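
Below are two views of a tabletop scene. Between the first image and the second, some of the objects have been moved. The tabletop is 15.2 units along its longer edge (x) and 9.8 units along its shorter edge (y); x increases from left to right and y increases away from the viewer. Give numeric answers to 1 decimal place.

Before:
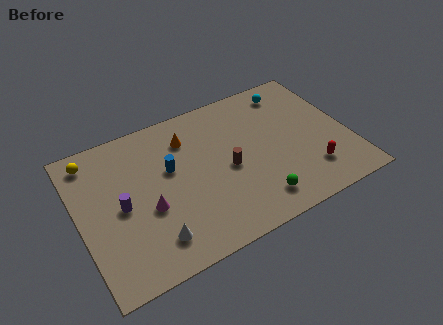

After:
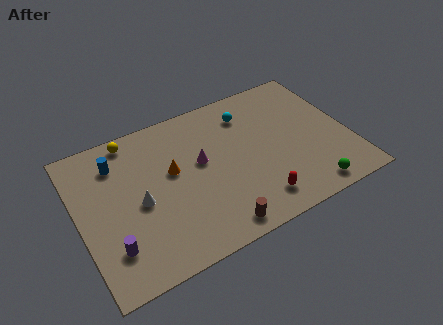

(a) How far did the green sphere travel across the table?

3.0

From (9.5, 1.7) to (12.4, 1.1), the green sphere covered √(2.9² + 0.6²) ≈ 3.0 units.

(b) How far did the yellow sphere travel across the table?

2.3

From (1.1, 8.4) to (3.4, 8.8), the yellow sphere covered √(2.3² + 0.4²) ≈ 2.3 units.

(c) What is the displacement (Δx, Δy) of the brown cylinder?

(-1.2, -3.4)

The brown cylinder was at about (8.3, 4.5) and moved to about (7.1, 1.1).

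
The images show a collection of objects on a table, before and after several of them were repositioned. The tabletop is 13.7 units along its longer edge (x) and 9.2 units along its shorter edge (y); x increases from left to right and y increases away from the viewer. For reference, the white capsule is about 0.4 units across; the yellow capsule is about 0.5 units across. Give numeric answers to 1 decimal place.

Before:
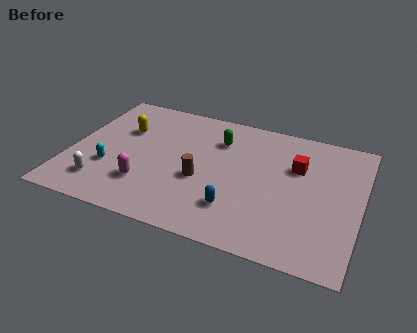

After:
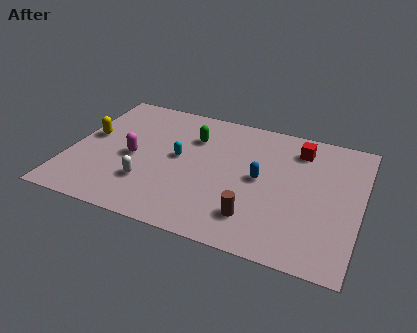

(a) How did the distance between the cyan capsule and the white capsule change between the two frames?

+1.4

The distance was about 1.2 in the first image and 2.6 in the second, so they moved 1.4 units further apart.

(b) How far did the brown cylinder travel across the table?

3.2

The brown cylinder was near (6.3, 3.7) before and (9.0, 2.0) after, so it travelled √(2.7² + 1.7²) ≈ 3.2 units.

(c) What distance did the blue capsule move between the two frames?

2.6

From (8.1, 2.3) to (9.0, 4.7), the blue capsule covered √(0.9² + 2.4²) ≈ 2.6 units.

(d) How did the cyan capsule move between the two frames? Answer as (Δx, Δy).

(3.1, 1.8)

The cyan capsule started near (2.0, 3.1) and ended near (5.1, 4.9).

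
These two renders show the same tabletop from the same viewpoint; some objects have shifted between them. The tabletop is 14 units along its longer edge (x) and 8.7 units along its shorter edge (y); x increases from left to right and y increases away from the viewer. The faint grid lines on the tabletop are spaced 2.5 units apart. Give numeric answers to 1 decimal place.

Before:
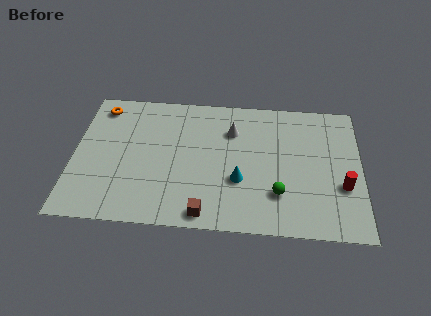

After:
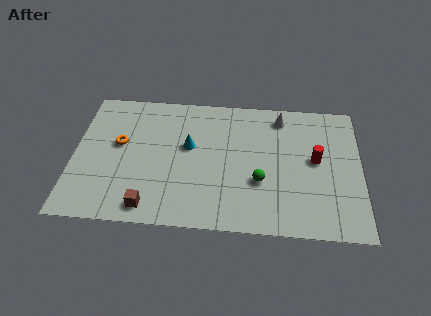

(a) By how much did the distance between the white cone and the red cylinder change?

-3.1

They were about 6.3 units apart before and 3.2 after — 3.1 units closer together.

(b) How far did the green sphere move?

1.1

The green sphere was near (10.0, 2.4) before and (9.1, 3.1) after, so it travelled √(0.9² + 0.7²) ≈ 1.1 units.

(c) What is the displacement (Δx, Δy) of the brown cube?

(-2.7, 0.2)

The brown cube started near (6.5, 0.9) and ended near (3.8, 1.1).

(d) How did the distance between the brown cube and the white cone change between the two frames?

+3.4

Before: roughly 5.5 units apart; after: 8.9. That's 3.4 units further apart.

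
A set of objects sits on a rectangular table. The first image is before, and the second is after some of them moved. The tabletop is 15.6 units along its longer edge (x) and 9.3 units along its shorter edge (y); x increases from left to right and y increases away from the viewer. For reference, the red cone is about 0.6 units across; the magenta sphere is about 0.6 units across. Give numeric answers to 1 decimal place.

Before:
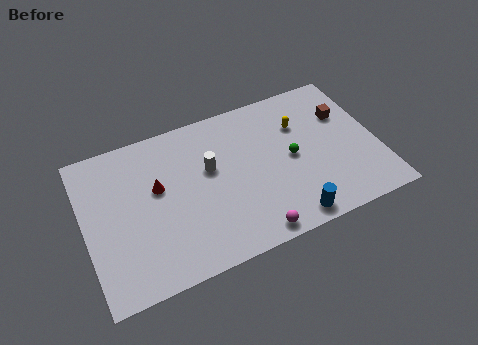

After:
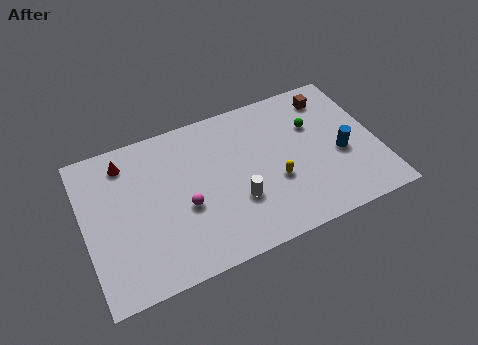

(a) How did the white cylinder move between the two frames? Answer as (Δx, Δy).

(1.2, -2.5)

The white cylinder was at about (6.7, 5.6) and moved to about (7.9, 3.1).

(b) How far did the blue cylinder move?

4.3

From (10.4, 1.0) to (13.6, 3.9), the blue cylinder covered √(3.2² + 2.9²) ≈ 4.3 units.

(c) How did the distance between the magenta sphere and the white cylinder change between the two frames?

-2.2

Before: roughly 5.0 units apart; after: 2.8. That's 2.2 units closer together.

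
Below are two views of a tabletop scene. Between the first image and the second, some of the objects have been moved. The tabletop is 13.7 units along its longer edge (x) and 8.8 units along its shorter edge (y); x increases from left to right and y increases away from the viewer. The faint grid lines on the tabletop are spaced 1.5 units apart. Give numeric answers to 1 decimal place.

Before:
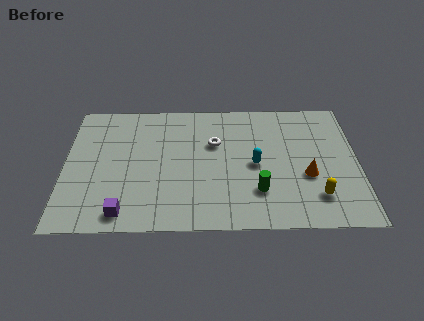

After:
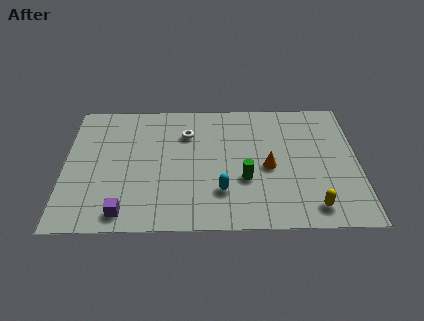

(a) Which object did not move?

the purple cube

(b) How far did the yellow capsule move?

0.7

The yellow capsule was near (11.7, 2.0) before and (11.5, 1.3) after, so it travelled √(0.2² + 0.7²) ≈ 0.7 units.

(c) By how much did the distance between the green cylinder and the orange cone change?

-1.1

The distance was about 2.5 in the first image and 1.4 in the second, so they moved 1.1 units closer together.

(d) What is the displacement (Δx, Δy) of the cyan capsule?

(-1.6, -1.8)

The cyan capsule started near (8.9, 4.2) and ended near (7.3, 2.4).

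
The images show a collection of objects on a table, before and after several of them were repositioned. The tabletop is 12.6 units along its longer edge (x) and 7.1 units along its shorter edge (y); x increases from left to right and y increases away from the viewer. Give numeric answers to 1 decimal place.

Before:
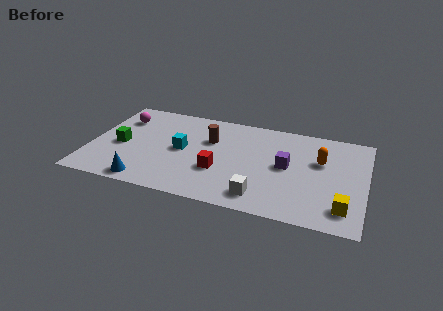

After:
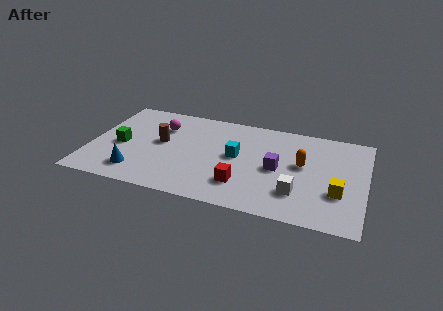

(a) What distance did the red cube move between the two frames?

1.3

The red cube moved from about (6.0, 2.5) to (7.1, 1.8), a distance of √(1.1² + 0.7²) ≈ 1.3.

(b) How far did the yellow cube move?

1.0

From (11.7, 1.4) to (11.4, 2.4), the yellow cube covered √(0.3² + 1.0²) ≈ 1.0 units.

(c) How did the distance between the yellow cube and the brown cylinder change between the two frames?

+1.2

Before: roughly 7.1 units apart; after: 8.3. That's 1.2 units further apart.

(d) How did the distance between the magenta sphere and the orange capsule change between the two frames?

-2.6

They were about 9.3 units apart before and 6.7 after — 2.6 units closer together.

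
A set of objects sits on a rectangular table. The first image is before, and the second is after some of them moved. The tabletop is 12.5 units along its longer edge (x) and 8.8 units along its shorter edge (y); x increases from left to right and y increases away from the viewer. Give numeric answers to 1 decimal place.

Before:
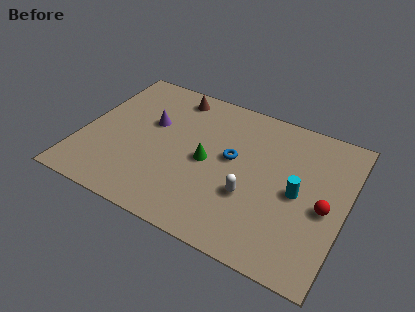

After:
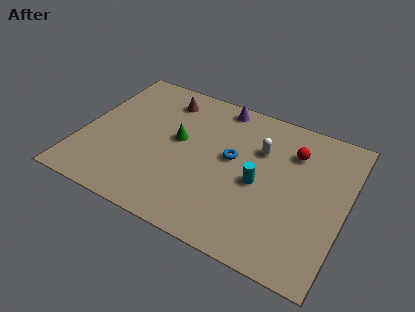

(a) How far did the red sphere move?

3.2

From (11.6, 3.9) to (9.8, 6.5), the red sphere covered √(1.8² + 2.6²) ≈ 3.2 units.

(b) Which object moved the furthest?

the purple cone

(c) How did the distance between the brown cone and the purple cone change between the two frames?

+0.4

They were about 2.3 units apart before and 2.7 after — 0.4 units further apart.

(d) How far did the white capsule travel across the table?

2.9

The white capsule moved from about (8.2, 3.1) to (8.3, 6.0), a distance of √(0.1² + 2.9²) ≈ 2.9.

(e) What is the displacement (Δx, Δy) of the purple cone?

(3.0, 2.5)

The purple cone started near (3.1, 5.4) and ended near (6.1, 7.9).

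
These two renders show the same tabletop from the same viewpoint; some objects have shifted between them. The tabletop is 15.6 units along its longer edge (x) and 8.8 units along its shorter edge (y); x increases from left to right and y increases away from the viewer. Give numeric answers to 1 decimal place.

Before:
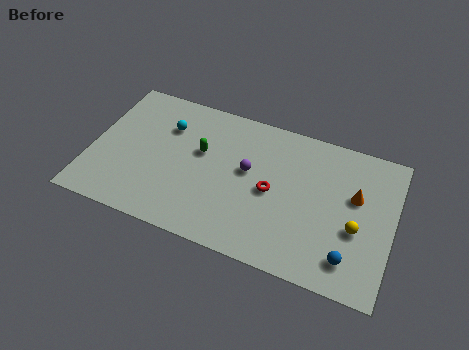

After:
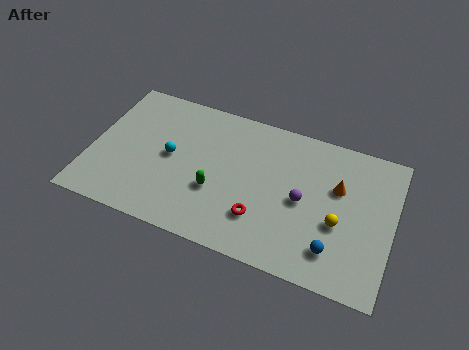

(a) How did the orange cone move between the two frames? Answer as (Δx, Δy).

(-0.9, 0.2)

The orange cone started near (13.6, 5.4) and ended near (12.7, 5.6).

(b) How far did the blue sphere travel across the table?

0.8

The blue sphere moved from about (13.6, 1.7) to (12.8, 1.9), a distance of √(0.8² + 0.2²) ≈ 0.8.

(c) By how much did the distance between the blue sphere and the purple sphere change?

-3.5

Before: roughly 6.4 units apart; after: 2.9. That's 3.5 units closer together.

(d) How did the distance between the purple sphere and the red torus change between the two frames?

+1.2

They were about 1.5 units apart before and 2.7 after — 1.2 units further apart.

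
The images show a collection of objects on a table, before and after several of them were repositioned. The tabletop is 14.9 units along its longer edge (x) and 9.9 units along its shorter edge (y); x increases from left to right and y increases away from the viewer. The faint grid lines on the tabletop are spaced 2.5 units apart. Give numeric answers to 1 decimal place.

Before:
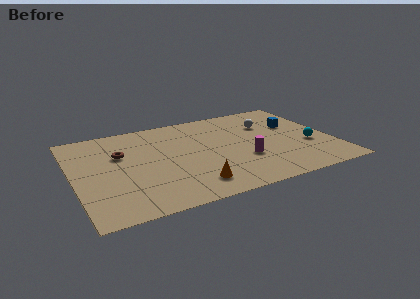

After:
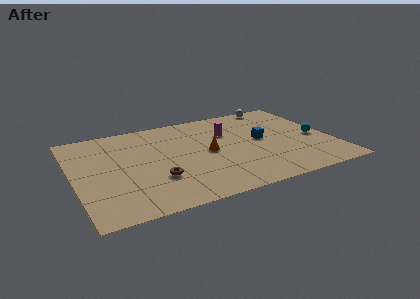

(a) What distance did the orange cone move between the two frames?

3.4

The orange cone moved from about (6.4, 1.8) to (7.7, 4.9), a distance of √(1.3² + 3.1²) ≈ 3.4.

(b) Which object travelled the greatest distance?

the brown torus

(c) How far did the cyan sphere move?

0.9

From (13.5, 3.7) to (14.0, 4.4), the cyan sphere covered √(0.5² + 0.7²) ≈ 0.9 units.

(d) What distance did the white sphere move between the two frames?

2.4

From (11.5, 6.9) to (12.4, 9.1), the white sphere covered √(0.9² + 2.2²) ≈ 2.4 units.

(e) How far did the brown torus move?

3.7

The brown torus moved from about (2.8, 6.4) to (4.5, 3.1), a distance of √(1.7² + 3.3²) ≈ 3.7.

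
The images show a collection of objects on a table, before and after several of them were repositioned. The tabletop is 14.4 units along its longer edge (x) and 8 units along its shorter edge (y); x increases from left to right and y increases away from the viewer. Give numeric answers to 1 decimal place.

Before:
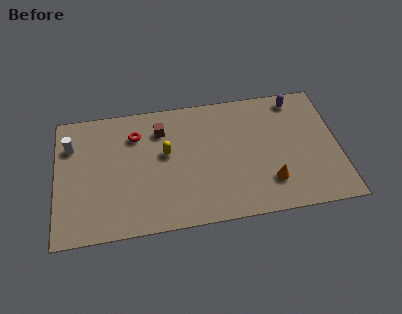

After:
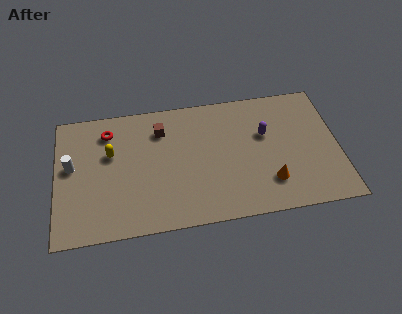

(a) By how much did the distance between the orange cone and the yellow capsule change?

+2.7

The distance was about 5.8 in the first image and 8.5 in the second, so they moved 2.7 units further apart.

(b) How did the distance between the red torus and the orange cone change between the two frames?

+1.4

They were about 7.8 units apart before and 9.2 after — 1.4 units further apart.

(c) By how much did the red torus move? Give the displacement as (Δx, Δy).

(-1.4, 0.4)

The red torus started near (4.1, 6.0) and ended near (2.7, 6.4).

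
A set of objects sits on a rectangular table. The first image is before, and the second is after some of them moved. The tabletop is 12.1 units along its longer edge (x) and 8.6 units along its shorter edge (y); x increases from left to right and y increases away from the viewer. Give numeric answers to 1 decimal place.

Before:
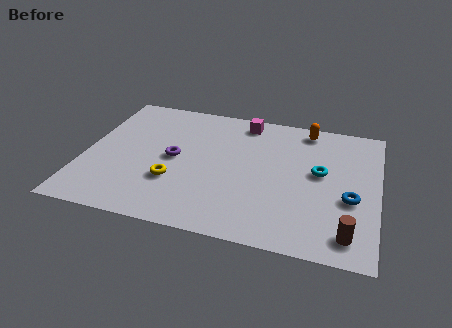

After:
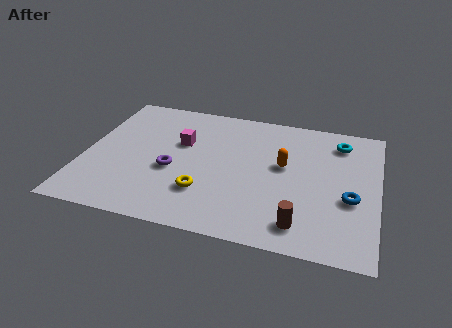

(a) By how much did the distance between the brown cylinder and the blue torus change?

+0.7

They were about 2.1 units apart before and 2.8 after — 0.7 units further apart.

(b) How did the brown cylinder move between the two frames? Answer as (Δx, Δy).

(-1.9, 0.1)

From the two frames, the brown cylinder sits at roughly (11.0, 1.3) before and (9.1, 1.4) after.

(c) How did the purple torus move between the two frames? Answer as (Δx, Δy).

(0.0, -0.8)

From the two frames, the purple torus sits at roughly (3.7, 4.3) before and (3.7, 3.5) after.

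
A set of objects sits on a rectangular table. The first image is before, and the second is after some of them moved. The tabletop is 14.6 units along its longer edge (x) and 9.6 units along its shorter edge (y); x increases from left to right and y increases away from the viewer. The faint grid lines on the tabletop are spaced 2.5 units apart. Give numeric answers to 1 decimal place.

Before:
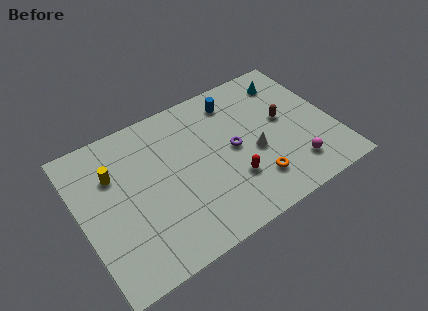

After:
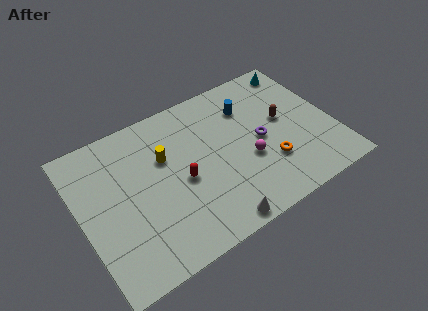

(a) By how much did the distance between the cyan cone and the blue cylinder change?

+0.3

Before: roughly 3.2 units apart; after: 3.5. That's 0.3 units further apart.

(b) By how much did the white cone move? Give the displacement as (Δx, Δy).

(-2.9, -3.2)

The white cone was at about (9.9, 4.0) and moved to about (7.0, 0.8).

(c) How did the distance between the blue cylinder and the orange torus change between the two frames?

-1.5

Before: roughly 5.7 units apart; after: 4.2. That's 1.5 units closer together.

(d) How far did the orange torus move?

1.2

From (9.6, 2.2) to (10.6, 2.9), the orange torus covered √(1.0² + 0.7²) ≈ 1.2 units.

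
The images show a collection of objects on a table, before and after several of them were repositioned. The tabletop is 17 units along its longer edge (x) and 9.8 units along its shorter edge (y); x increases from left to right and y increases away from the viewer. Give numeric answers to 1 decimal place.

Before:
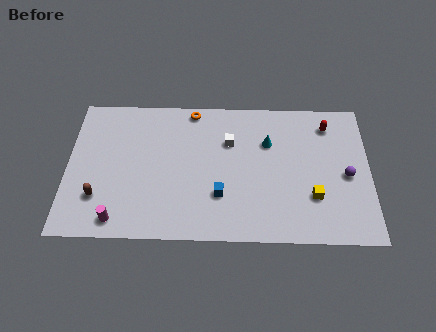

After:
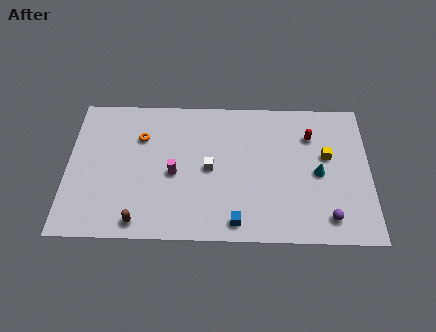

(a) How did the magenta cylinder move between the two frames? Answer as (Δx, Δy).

(3.1, 3.2)

From the two frames, the magenta cylinder sits at roughly (2.9, 1.2) before and (6.0, 4.4) after.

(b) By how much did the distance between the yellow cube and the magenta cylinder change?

-2.3

Before: roughly 11.0 units apart; after: 8.7. That's 2.3 units closer together.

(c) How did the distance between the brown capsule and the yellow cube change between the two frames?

-0.5

Before: roughly 12.0 units apart; after: 11.5. That's 0.5 units closer together.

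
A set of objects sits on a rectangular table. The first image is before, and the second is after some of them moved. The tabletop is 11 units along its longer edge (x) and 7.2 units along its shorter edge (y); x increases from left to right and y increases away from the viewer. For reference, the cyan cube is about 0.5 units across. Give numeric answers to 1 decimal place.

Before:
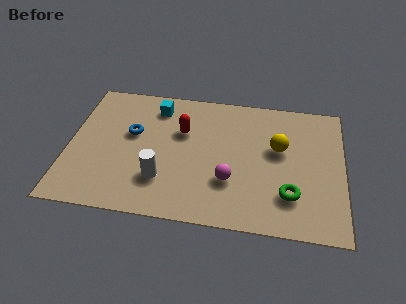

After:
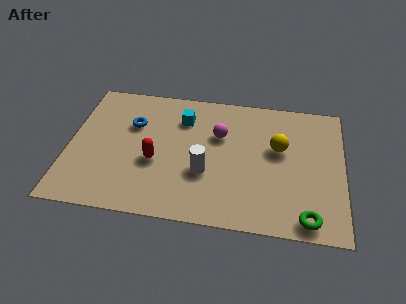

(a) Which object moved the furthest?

the magenta sphere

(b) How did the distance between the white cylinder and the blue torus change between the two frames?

+1.1

Before: roughly 2.6 units apart; after: 3.7. That's 1.1 units further apart.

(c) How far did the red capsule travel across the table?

2.1

From (4.5, 4.7) to (3.5, 2.9), the red capsule covered √(1.0² + 1.8²) ≈ 2.1 units.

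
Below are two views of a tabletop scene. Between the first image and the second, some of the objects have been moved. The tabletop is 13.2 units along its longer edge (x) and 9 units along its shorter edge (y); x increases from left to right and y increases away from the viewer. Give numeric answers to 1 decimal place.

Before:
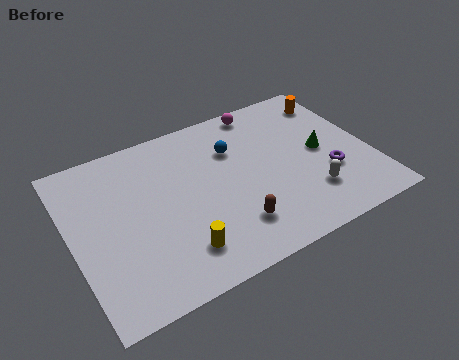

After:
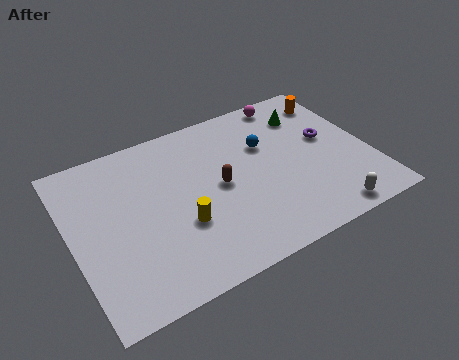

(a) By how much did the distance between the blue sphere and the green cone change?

-1.8

They were about 4.1 units apart before and 2.3 after — 1.8 units closer together.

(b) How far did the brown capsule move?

2.4

The brown capsule moved from about (6.7, 2.1) to (6.5, 4.5), a distance of √(0.2² + 2.4²) ≈ 2.4.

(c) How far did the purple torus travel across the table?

2.0

From (11.2, 3.1) to (11.5, 5.1), the purple torus covered √(0.3² + 2.0²) ≈ 2.0 units.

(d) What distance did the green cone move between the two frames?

2.4

The green cone was near (11.1, 4.5) before and (10.9, 6.9) after, so it travelled √(0.2² + 2.4²) ≈ 2.4 units.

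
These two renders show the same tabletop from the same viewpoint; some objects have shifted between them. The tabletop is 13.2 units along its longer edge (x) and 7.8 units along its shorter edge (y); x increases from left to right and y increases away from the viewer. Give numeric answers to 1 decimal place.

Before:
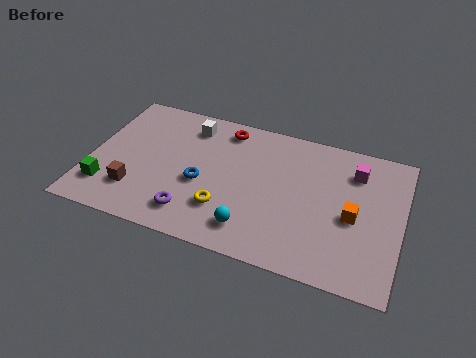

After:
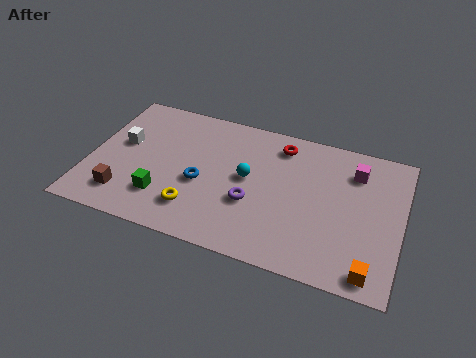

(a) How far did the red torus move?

2.4

The red torus was near (5.5, 6.7) before and (7.9, 6.5) after, so it travelled √(2.4² + 0.2²) ≈ 2.4 units.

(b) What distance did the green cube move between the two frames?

2.4

From (0.9, 1.8) to (3.3, 2.0), the green cube covered √(2.4² + 0.2²) ≈ 2.4 units.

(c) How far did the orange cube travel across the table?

2.8

From (11.2, 3.5) to (12.1, 0.9), the orange cube covered √(0.9² + 2.6²) ≈ 2.8 units.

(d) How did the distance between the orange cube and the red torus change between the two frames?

+0.5

They were about 6.5 units apart before and 7.0 after — 0.5 units further apart.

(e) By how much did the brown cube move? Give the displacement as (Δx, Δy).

(-0.4, -0.4)

The brown cube was at about (2.1, 2.0) and moved to about (1.7, 1.6).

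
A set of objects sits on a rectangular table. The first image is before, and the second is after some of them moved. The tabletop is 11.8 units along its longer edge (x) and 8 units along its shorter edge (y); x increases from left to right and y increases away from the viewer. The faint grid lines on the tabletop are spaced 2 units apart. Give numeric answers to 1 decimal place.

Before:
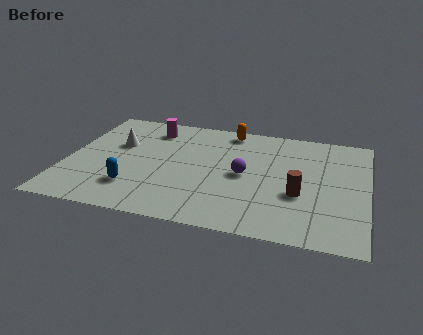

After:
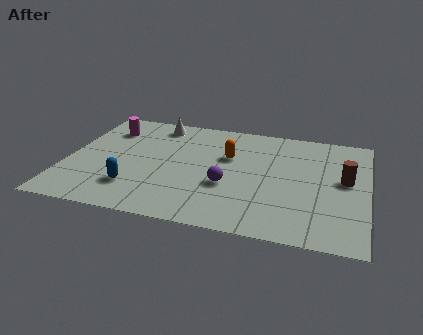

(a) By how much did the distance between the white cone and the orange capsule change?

-1.3

Before: roughly 4.8 units apart; after: 3.5. That's 1.3 units closer together.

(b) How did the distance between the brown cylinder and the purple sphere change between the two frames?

+2.3

Before: roughly 2.4 units apart; after: 4.7. That's 2.3 units further apart.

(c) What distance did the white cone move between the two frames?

2.4

From (1.9, 5.0) to (3.3, 6.9), the white cone covered √(1.4² + 1.9²) ≈ 2.4 units.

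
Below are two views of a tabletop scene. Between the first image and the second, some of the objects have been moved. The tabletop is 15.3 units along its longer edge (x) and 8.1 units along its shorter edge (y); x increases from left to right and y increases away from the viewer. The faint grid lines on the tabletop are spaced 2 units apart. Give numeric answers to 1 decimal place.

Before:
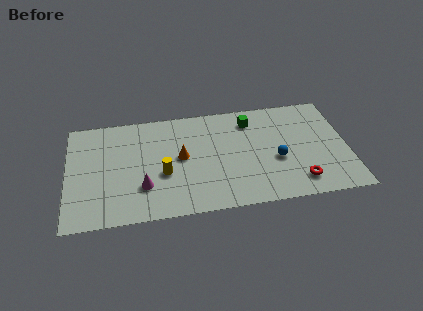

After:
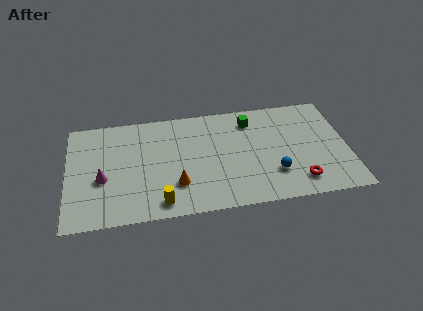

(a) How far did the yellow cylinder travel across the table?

2.1

The yellow cylinder moved from about (5.2, 3.2) to (5.0, 1.1), a distance of √(0.2² + 2.1²) ≈ 2.1.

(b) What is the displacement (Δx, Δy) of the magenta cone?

(-2.2, 0.9)

The magenta cone was at about (4.1, 2.4) and moved to about (1.9, 3.3).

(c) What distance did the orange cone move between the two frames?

2.0

From (6.2, 4.3) to (5.9, 2.3), the orange cone covered √(0.3² + 2.0²) ≈ 2.0 units.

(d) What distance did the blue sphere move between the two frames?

1.0

From (11.4, 3.3) to (11.2, 2.3), the blue sphere covered √(0.2² + 1.0²) ≈ 1.0 units.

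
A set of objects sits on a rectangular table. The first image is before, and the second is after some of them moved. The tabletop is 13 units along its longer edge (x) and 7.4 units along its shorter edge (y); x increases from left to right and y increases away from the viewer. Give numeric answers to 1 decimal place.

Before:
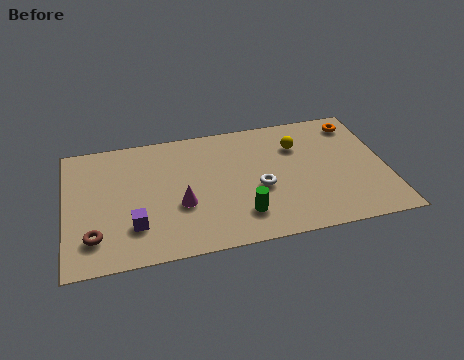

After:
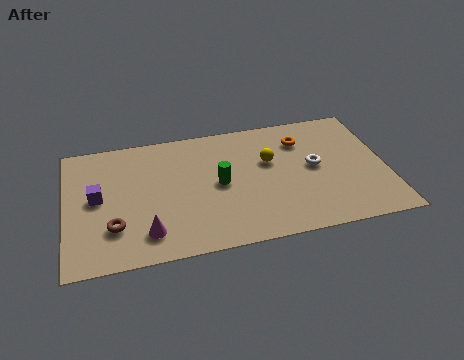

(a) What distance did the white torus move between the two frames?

2.4

The white torus was near (7.8, 3.1) before and (10.1, 3.9) after, so it travelled √(2.3² + 0.8²) ≈ 2.4 units.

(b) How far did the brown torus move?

0.9

The brown torus moved from about (1.1, 1.7) to (1.9, 2.1), a distance of √(0.8² + 0.4²) ≈ 0.9.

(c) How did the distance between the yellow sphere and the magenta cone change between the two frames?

+0.5

They were about 5.5 units apart before and 6.0 after — 0.5 units further apart.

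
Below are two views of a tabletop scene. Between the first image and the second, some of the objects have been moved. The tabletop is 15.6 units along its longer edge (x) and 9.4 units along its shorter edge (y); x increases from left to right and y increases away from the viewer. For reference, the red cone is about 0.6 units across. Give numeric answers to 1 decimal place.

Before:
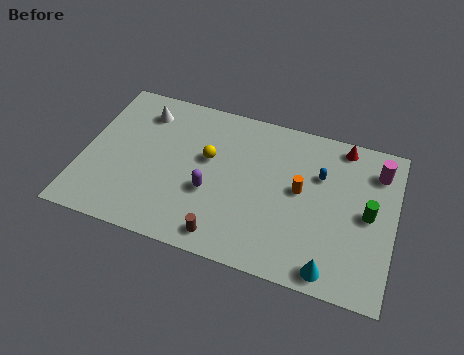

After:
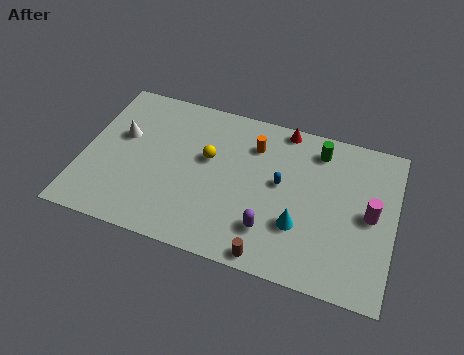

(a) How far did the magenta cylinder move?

2.7

The magenta cylinder was near (14.6, 7.4) before and (14.4, 4.7) after, so it travelled √(0.2² + 2.7²) ≈ 2.7 units.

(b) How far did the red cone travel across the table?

3.0

The red cone was near (12.8, 8.4) before and (9.8, 8.6) after, so it travelled √(3.0² + 0.2²) ≈ 3.0 units.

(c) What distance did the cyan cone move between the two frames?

2.6

The cyan cone was near (12.7, 1.0) before and (11.0, 3.0) after, so it travelled √(1.7² + 2.0²) ≈ 2.6 units.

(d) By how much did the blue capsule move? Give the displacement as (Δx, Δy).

(-1.9, -1.1)

From the two frames, the blue capsule sits at roughly (11.8, 6.3) before and (9.9, 5.2) after.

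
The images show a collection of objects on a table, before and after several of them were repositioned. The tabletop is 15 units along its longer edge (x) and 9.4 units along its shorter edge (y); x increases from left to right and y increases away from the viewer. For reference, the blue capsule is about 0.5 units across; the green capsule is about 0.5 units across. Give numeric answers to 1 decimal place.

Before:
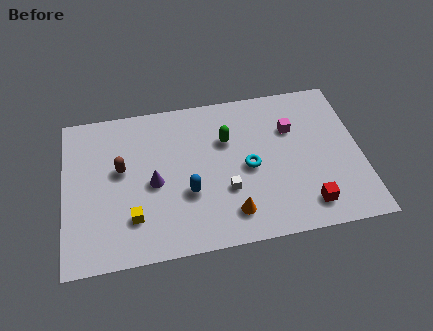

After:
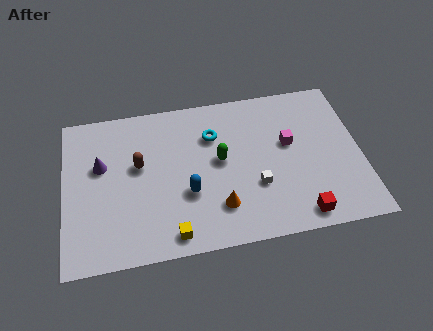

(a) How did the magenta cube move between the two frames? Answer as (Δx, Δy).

(-0.2, -0.9)

From the two frames, the magenta cube sits at roughly (11.6, 6.4) before and (11.4, 5.5) after.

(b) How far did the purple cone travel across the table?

3.0

From (4.5, 4.3) to (1.9, 5.8), the purple cone covered √(2.6² + 1.5²) ≈ 3.0 units.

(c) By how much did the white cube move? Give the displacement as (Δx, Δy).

(1.5, 0.0)

From the two frames, the white cube sits at roughly (8.1, 3.2) before and (9.6, 3.2) after.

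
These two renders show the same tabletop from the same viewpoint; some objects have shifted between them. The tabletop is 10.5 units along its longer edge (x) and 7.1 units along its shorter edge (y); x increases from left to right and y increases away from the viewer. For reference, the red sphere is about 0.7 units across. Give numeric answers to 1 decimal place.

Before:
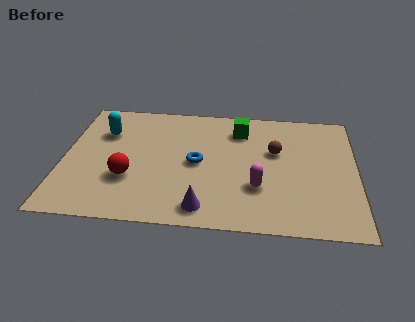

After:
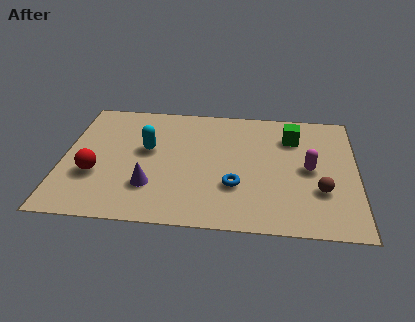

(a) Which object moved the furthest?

the brown sphere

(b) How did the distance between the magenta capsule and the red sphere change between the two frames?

+3.1

They were about 4.6 units apart before and 7.7 after — 3.1 units further apart.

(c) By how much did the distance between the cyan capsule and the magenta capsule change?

-0.4

They were about 6.2 units apart before and 5.8 after — 0.4 units closer together.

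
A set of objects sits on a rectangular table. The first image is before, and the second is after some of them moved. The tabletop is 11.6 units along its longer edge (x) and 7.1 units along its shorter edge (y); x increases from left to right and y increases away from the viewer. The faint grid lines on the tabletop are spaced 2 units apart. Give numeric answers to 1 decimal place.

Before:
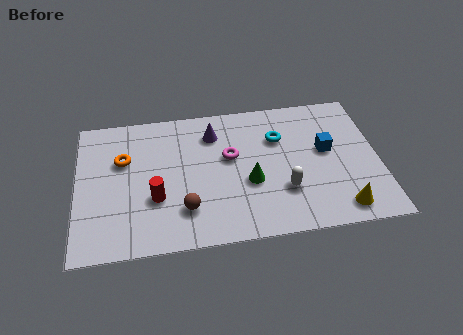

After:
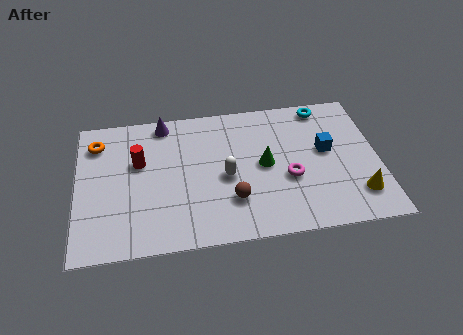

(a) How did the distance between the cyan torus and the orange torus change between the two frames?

+2.8

The distance was about 6.0 in the first image and 8.8 in the second, so they moved 2.8 units further apart.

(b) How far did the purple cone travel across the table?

2.1

The purple cone moved from about (5.3, 5.5) to (3.4, 6.3), a distance of √(1.9² + 0.8²) ≈ 2.1.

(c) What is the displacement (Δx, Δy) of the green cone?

(0.6, 0.8)

The green cone started near (6.6, 2.8) and ended near (7.2, 3.6).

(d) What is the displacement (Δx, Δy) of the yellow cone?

(0.7, 0.6)

The yellow cone was at about (10.0, 1.0) and moved to about (10.7, 1.6).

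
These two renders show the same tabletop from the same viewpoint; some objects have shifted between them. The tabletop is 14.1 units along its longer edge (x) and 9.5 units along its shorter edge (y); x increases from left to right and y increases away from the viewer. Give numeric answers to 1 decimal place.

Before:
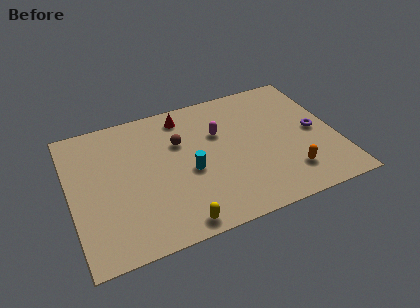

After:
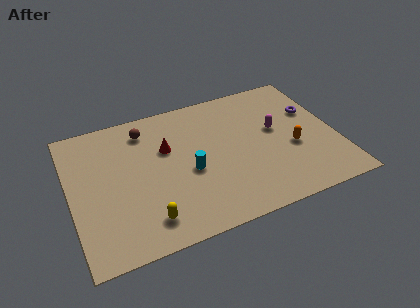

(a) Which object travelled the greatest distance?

the magenta capsule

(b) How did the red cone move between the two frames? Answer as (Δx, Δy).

(-1.1, -2.0)

The red cone started near (6.3, 8.1) and ended near (5.2, 6.1).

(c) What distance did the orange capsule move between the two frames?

1.7

From (11.3, 2.1) to (11.7, 3.8), the orange capsule covered √(0.4² + 1.7²) ≈ 1.7 units.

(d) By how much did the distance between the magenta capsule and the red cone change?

+3.3

Before: roughly 2.5 units apart; after: 5.8. That's 3.3 units further apart.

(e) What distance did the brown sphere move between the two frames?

2.3

The brown sphere was near (5.9, 6.3) before and (4.2, 7.8) after, so it travelled √(1.7² + 1.5²) ≈ 2.3 units.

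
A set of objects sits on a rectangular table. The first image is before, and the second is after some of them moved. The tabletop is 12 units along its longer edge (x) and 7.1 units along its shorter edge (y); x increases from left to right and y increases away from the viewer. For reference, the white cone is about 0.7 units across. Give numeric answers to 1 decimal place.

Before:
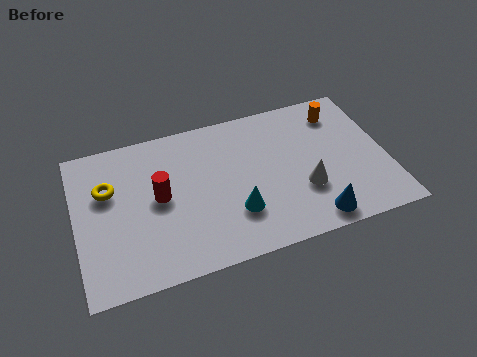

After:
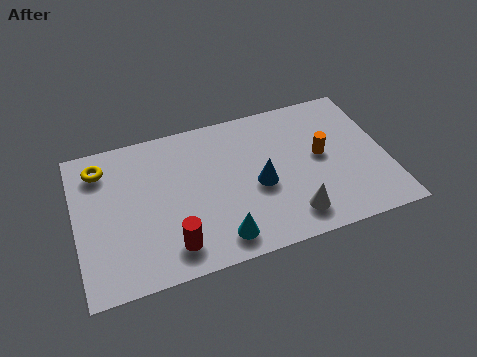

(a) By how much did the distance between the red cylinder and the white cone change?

-1.1

The distance was about 5.7 in the first image and 4.6 in the second, so they moved 1.1 units closer together.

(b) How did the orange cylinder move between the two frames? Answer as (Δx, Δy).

(-0.9, -1.9)

The orange cylinder started near (10.4, 5.7) and ended near (9.5, 3.8).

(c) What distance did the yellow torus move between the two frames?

1.1

From (1.3, 4.6) to (1.1, 5.7), the yellow torus covered √(0.2² + 1.1²) ≈ 1.1 units.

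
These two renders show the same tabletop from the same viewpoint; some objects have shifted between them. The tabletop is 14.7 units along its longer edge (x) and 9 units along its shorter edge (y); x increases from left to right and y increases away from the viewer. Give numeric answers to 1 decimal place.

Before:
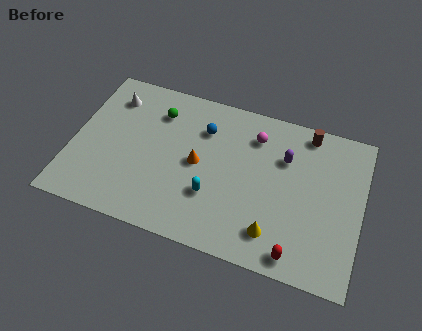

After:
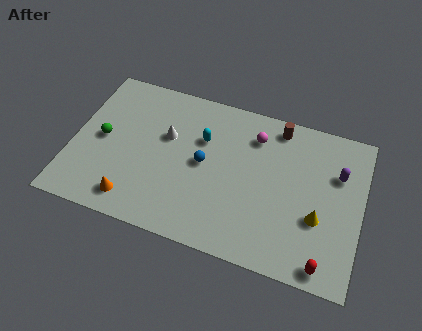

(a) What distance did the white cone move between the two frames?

3.4

The white cone moved from about (1.7, 7.1) to (4.7, 5.6), a distance of √(3.0² + 1.5²) ≈ 3.4.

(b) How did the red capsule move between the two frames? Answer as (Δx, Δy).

(1.4, -0.1)

The red capsule started near (11.7, 1.0) and ended near (13.1, 0.9).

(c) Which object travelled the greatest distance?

the orange cone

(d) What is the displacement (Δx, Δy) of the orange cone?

(-3.0, -3.1)

The orange cone was at about (6.4, 4.5) and moved to about (3.4, 1.4).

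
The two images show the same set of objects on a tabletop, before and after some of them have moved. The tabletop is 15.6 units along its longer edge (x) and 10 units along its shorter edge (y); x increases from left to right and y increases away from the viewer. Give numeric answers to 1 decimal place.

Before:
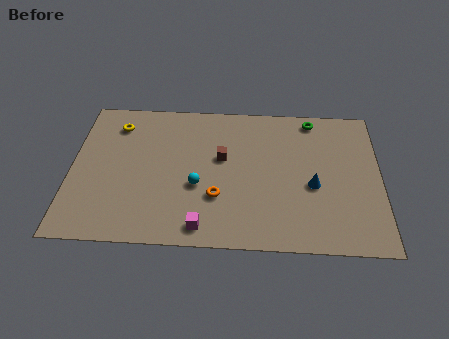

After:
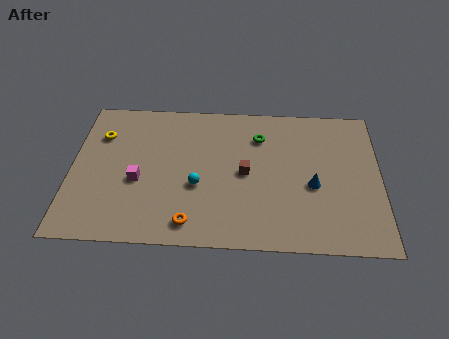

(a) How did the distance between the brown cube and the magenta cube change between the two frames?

+0.7

They were about 4.8 units apart before and 5.5 after — 0.7 units further apart.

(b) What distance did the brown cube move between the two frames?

1.6

The brown cube was near (7.6, 5.9) before and (8.8, 4.9) after, so it travelled √(1.2² + 1.0²) ≈ 1.6 units.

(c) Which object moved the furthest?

the magenta cube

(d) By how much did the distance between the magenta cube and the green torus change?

-2.5

The distance was about 9.5 in the first image and 7.0 in the second, so they moved 2.5 units closer together.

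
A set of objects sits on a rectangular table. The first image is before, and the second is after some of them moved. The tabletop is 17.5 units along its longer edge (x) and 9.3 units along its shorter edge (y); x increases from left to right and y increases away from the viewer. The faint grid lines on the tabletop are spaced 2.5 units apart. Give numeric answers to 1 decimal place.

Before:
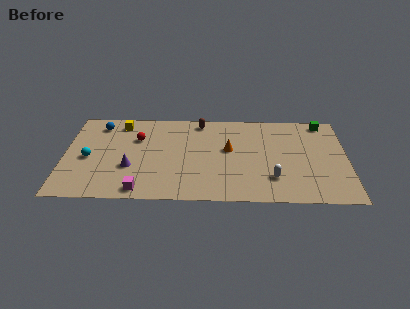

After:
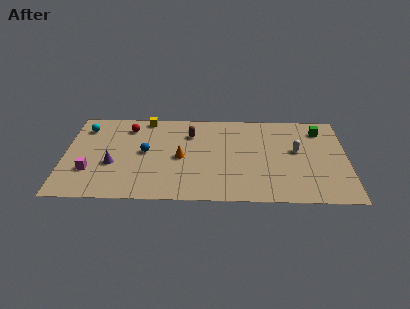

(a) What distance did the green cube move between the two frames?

0.8

The green cube moved from about (16.1, 8.3) to (15.9, 7.5), a distance of √(0.2² + 0.8²) ≈ 0.8.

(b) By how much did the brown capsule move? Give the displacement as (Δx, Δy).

(-0.6, -1.3)

From the two frames, the brown capsule sits at roughly (8.4, 8.2) before and (7.8, 6.9) after.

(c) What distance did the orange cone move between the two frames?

3.1

From (10.2, 5.3) to (7.2, 4.4), the orange cone covered √(3.0² + 0.9²) ≈ 3.1 units.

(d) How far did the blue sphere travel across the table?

4.0

The blue sphere moved from about (2.1, 7.7) to (5.0, 4.9), a distance of √(2.9² + 2.8²) ≈ 4.0.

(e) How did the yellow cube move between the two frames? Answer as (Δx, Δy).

(1.6, 0.6)

The yellow cube was at about (3.4, 7.9) and moved to about (5.0, 8.5).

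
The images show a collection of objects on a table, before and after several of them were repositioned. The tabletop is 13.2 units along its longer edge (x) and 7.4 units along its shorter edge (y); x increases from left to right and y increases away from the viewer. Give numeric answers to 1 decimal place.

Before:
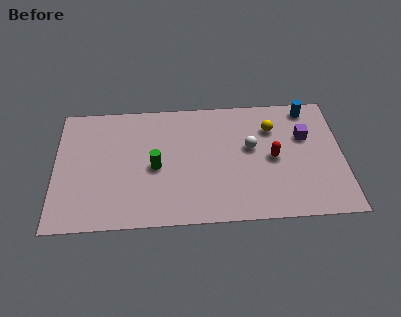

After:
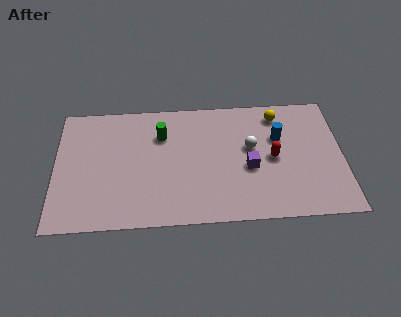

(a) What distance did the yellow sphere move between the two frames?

0.9

The yellow sphere moved from about (10.0, 5.4) to (10.3, 6.2), a distance of √(0.3² + 0.8²) ≈ 0.9.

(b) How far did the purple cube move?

3.1

The purple cube moved from about (11.5, 4.8) to (8.9, 3.1), a distance of √(2.6² + 1.7²) ≈ 3.1.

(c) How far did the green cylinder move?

1.9

From (4.6, 3.4) to (4.9, 5.3), the green cylinder covered √(0.3² + 1.9²) ≈ 1.9 units.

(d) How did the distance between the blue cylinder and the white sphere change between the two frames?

-2.1

They were about 3.5 units apart before and 1.4 after — 2.1 units closer together.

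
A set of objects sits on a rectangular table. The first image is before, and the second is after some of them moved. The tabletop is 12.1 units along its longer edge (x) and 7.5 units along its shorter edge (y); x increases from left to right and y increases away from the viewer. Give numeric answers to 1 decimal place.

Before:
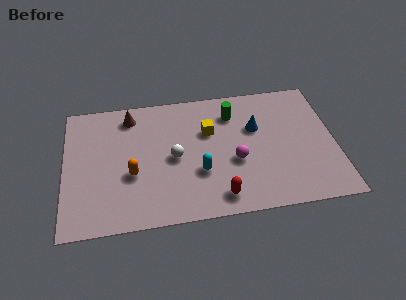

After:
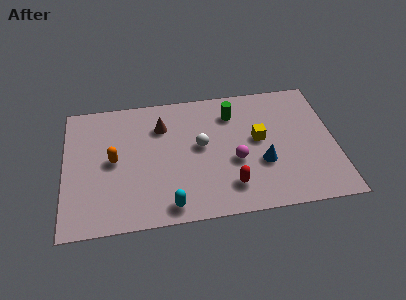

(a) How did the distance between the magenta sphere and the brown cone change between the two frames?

-1.6

They were about 5.7 units apart before and 4.1 after — 1.6 units closer together.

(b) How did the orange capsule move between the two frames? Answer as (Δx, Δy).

(-0.8, 0.9)

From the two frames, the orange capsule sits at roughly (3.0, 2.9) before and (2.2, 3.8) after.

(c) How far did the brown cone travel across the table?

1.6

From (3.0, 6.3) to (4.4, 5.5), the brown cone covered √(1.4² + 0.8²) ≈ 1.6 units.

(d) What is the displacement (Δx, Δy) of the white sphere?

(1.2, 0.5)

The white sphere was at about (4.9, 3.6) and moved to about (6.1, 4.1).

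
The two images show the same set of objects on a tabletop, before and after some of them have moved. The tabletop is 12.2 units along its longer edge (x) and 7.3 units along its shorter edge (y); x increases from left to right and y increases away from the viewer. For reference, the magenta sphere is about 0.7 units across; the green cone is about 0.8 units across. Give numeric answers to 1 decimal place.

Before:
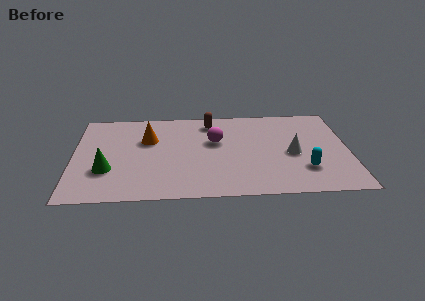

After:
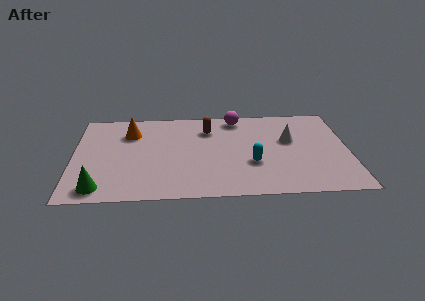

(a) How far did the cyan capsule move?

2.4

The cyan capsule moved from about (10.2, 2.0) to (7.9, 2.6), a distance of √(2.3² + 0.6²) ≈ 2.4.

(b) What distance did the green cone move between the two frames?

1.4

The green cone was near (1.5, 2.4) before and (1.2, 1.0) after, so it travelled √(0.3² + 1.4²) ≈ 1.4 units.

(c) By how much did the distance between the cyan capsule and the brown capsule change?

-2.3

The distance was about 5.8 in the first image and 3.5 in the second, so they moved 2.3 units closer together.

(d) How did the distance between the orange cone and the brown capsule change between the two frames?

+0.4

They were about 3.1 units apart before and 3.5 after — 0.4 units further apart.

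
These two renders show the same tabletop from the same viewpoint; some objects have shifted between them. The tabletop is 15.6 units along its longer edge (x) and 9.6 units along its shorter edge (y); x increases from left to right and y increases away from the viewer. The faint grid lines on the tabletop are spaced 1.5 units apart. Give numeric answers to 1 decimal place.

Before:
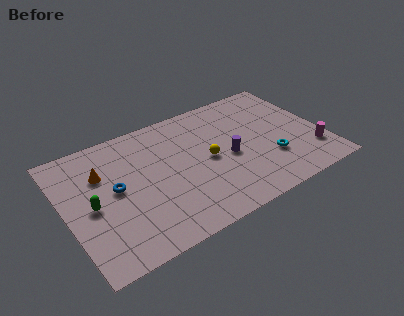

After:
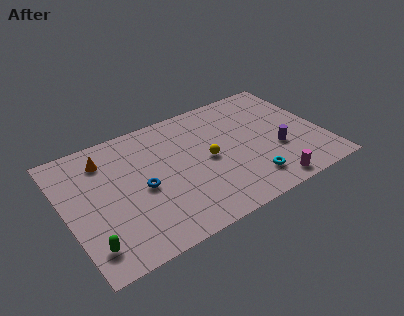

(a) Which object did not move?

the yellow sphere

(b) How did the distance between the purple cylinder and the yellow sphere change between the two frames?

+3.0

They were about 1.3 units apart before and 4.3 after — 3.0 units further apart.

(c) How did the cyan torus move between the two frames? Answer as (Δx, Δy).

(-1.5, -1.1)

The cyan torus was at about (12.2, 3.0) and moved to about (10.7, 1.9).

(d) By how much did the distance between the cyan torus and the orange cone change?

-0.6

They were about 10.4 units apart before and 9.8 after — 0.6 units closer together.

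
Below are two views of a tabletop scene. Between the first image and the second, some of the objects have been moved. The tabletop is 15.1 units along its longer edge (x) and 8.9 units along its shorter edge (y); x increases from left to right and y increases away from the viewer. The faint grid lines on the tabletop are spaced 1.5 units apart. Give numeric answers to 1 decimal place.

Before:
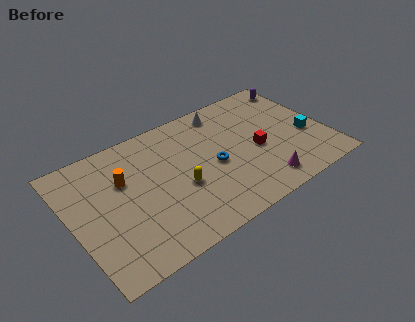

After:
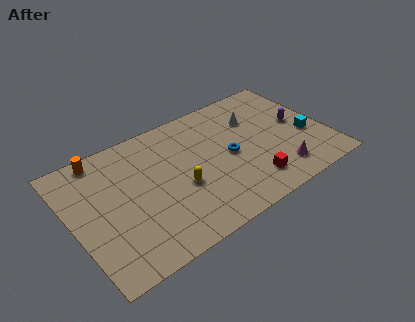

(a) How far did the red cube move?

2.2

The red cube moved from about (10.9, 3.9) to (10.1, 1.8), a distance of √(0.8² + 2.1²) ≈ 2.2.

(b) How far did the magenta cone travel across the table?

1.1

The magenta cone moved from about (10.7, 1.4) to (11.8, 1.7), a distance of √(1.1² + 0.3²) ≈ 1.1.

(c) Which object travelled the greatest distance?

the purple capsule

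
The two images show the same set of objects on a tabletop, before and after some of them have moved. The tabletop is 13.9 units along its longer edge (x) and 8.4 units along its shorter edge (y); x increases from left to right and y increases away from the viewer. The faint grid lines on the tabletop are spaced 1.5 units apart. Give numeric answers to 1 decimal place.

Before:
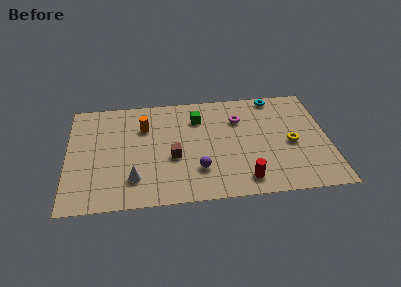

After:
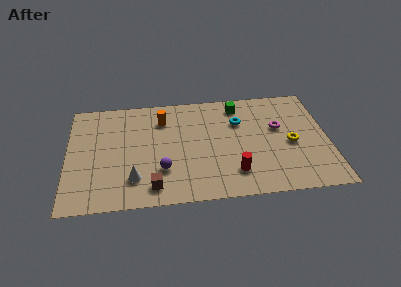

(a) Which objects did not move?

the yellow torus and the white cone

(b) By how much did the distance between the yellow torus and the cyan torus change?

-0.5

The distance was about 3.9 in the first image and 3.4 in the second, so they moved 0.5 units closer together.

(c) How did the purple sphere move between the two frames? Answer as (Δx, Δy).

(-1.9, 0.2)

The purple sphere started near (6.9, 2.3) and ended near (5.0, 2.5).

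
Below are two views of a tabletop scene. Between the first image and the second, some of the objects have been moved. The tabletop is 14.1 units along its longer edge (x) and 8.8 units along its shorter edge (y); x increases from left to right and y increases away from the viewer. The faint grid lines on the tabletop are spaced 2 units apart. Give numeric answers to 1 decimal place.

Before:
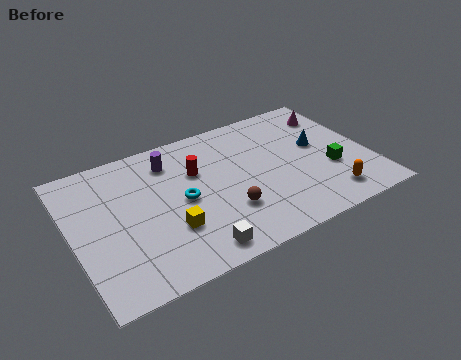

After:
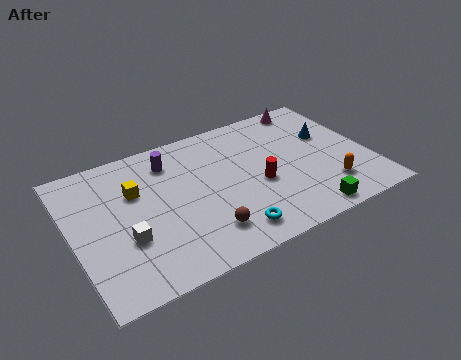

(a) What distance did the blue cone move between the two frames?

0.8

From (11.8, 5.0) to (12.4, 5.5), the blue cone covered √(0.6² + 0.5²) ≈ 0.8 units.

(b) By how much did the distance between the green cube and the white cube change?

+1.3

Before: roughly 7.2 units apart; after: 8.5. That's 1.3 units further apart.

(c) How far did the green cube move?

2.8

The green cube moved from about (12.1, 3.2) to (10.5, 0.9), a distance of √(1.6² + 2.3²) ≈ 2.8.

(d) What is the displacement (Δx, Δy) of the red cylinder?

(2.7, -2.1)

From the two frames, the red cylinder sits at roughly (6.0, 5.8) before and (8.7, 3.7) after.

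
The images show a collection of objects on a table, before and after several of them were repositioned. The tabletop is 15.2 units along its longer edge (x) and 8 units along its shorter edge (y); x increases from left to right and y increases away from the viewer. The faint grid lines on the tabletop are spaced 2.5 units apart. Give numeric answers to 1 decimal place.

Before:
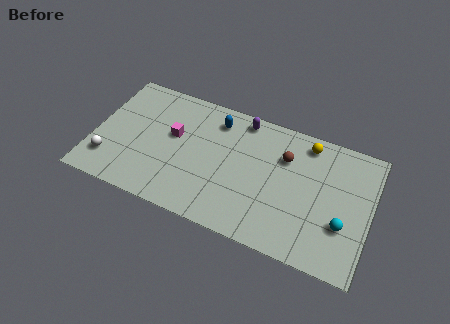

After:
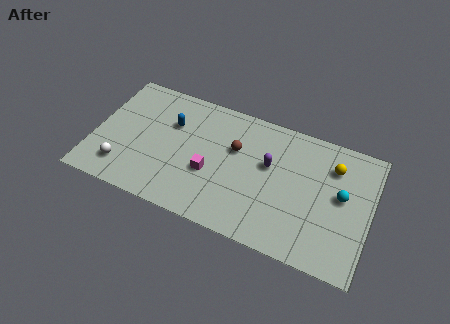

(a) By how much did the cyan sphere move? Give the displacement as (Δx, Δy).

(-0.2, 1.7)

The cyan sphere was at about (13.8, 2.7) and moved to about (13.6, 4.4).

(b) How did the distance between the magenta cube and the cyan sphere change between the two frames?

-2.5

They were about 9.7 units apart before and 7.2 after — 2.5 units closer together.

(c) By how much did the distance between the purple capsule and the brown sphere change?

-1.0

They were about 2.9 units apart before and 1.9 after — 1.0 units closer together.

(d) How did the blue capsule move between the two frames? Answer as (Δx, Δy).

(-2.4, -1.1)

The blue capsule was at about (6.5, 6.5) and moved to about (4.1, 5.4).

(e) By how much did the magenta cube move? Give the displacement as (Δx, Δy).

(2.2, -1.6)

The magenta cube was at about (4.3, 4.7) and moved to about (6.5, 3.1).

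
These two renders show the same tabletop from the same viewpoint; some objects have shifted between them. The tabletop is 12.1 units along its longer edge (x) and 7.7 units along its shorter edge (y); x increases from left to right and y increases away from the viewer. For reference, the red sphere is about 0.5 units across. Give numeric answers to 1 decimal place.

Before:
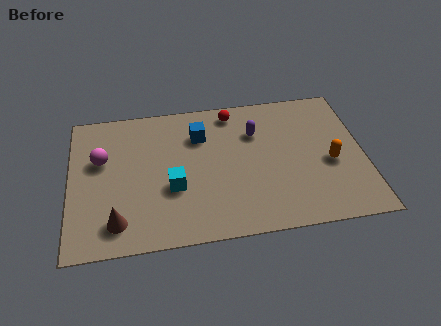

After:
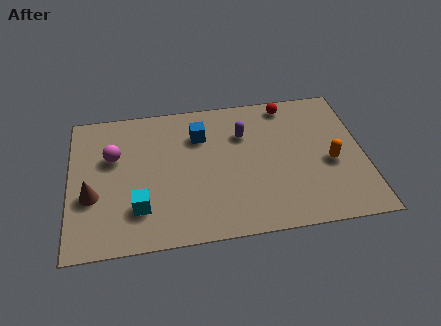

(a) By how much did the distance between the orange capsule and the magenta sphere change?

-0.5

They were about 9.5 units apart before and 9.0 after — 0.5 units closer together.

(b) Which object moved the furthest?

the red sphere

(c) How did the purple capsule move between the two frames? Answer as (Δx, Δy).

(-0.5, 0.0)

The purple capsule was at about (7.7, 5.4) and moved to about (7.2, 5.4).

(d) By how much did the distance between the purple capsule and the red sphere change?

+0.8

They were about 1.6 units apart before and 2.4 after — 0.8 units further apart.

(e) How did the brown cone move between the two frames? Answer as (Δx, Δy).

(-1.0, 1.5)

The brown cone was at about (1.9, 1.4) and moved to about (0.9, 2.9).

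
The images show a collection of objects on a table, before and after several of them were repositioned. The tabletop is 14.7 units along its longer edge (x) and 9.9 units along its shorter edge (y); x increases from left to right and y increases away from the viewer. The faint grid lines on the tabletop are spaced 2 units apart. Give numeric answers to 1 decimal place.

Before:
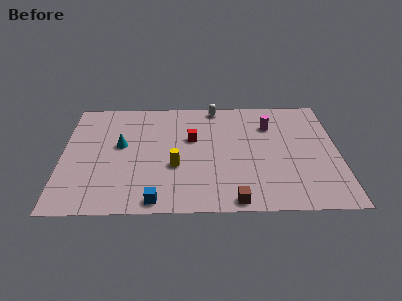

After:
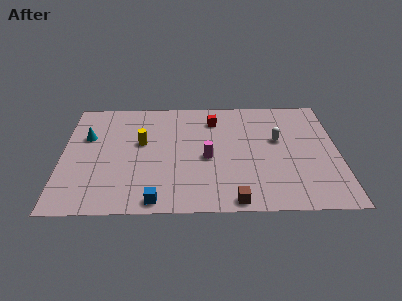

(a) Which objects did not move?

the brown cube and the blue cube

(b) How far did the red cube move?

2.1

From (6.9, 6.1) to (8.1, 7.8), the red cube covered √(1.2² + 1.7²) ≈ 2.1 units.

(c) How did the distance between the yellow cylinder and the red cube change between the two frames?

+1.8

The distance was about 2.6 in the first image and 4.4 in the second, so they moved 1.8 units further apart.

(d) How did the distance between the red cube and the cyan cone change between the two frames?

+3.1

They were about 3.8 units apart before and 6.9 after — 3.1 units further apart.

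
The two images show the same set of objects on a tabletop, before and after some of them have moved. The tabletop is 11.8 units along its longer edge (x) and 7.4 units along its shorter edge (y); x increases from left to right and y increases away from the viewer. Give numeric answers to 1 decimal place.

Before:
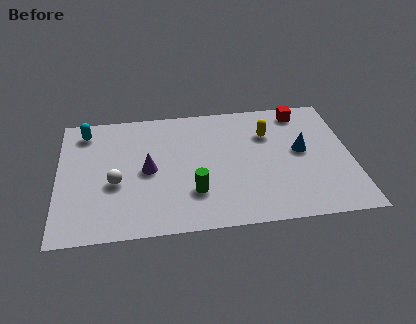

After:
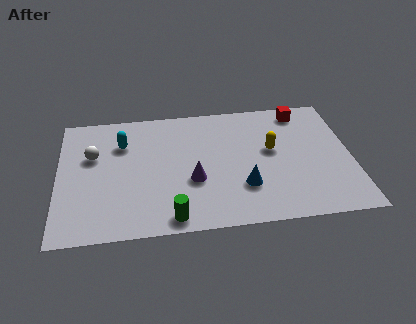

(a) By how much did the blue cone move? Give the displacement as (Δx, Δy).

(-2.4, -1.8)

The blue cone started near (9.8, 4.0) and ended near (7.4, 2.2).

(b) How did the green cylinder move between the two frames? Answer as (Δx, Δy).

(-0.9, -1.3)

The green cylinder started near (5.4, 2.1) and ended near (4.5, 0.8).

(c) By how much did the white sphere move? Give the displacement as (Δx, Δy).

(-0.9, 1.7)

The white sphere was at about (2.3, 3.0) and moved to about (1.4, 4.7).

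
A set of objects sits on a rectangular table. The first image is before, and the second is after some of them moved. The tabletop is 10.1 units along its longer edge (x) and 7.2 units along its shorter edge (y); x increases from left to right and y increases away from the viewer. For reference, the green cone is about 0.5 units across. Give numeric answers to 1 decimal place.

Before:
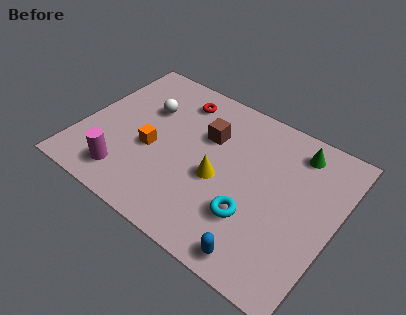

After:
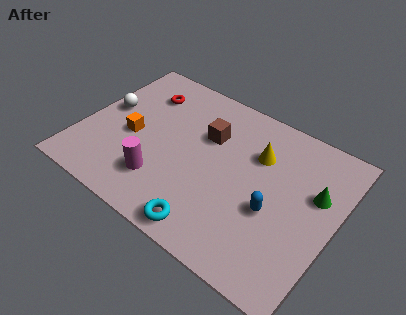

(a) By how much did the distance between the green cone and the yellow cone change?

-1.4

The distance was about 3.9 in the first image and 2.5 in the second, so they moved 1.4 units closer together.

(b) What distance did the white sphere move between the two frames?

1.7

The white sphere was near (2.3, 4.8) before and (0.8, 4.0) after, so it travelled √(1.5² + 0.8²) ≈ 1.7 units.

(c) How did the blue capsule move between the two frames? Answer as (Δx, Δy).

(0.1, 2.1)

From the two frames, the blue capsule sits at roughly (7.7, 0.8) before and (7.8, 2.9) after.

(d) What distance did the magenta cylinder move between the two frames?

1.4

The magenta cylinder moved from about (2.2, 1.3) to (3.5, 1.8), a distance of √(1.3² + 0.5²) ≈ 1.4.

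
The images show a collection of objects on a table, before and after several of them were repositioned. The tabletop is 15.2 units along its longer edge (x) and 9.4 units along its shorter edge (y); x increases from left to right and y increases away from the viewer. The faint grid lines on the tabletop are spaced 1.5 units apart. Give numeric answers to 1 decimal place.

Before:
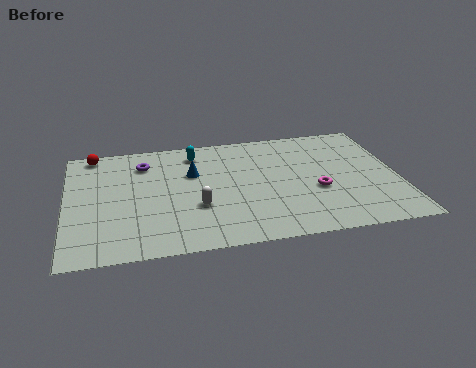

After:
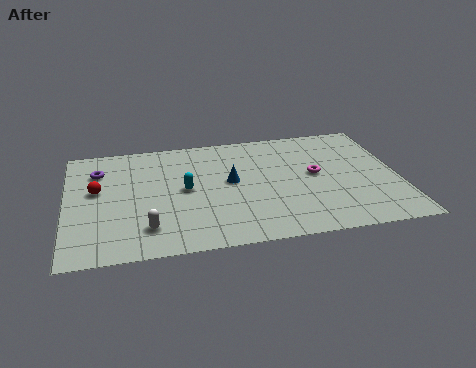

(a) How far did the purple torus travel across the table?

2.1

The purple torus was near (3.6, 7.3) before and (1.5, 7.0) after, so it travelled √(2.1² + 0.3²) ≈ 2.1 units.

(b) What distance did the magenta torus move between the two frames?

1.3

The magenta torus moved from about (11.4, 3.7) to (11.4, 5.0), a distance of √(0.0² + 1.3²) ≈ 1.3.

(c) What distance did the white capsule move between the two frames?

2.6

The white capsule moved from about (5.9, 3.3) to (3.6, 2.0), a distance of √(2.3² + 1.3²) ≈ 2.6.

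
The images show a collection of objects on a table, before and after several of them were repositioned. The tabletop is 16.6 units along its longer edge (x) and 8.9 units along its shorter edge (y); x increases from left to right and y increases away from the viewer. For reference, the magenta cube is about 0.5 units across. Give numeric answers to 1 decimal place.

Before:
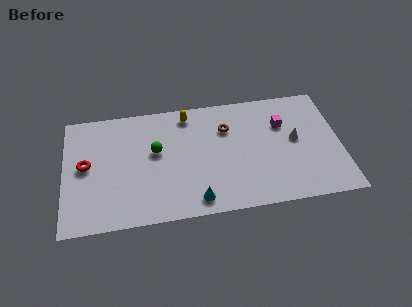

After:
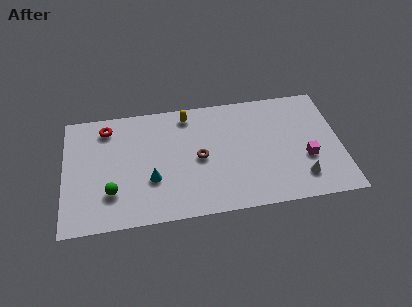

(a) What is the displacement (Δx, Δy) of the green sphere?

(-2.7, -2.7)

The green sphere was at about (5.5, 5.2) and moved to about (2.8, 2.5).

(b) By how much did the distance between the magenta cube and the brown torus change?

+3.1

They were about 3.4 units apart before and 6.5 after — 3.1 units further apart.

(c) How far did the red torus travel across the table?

3.0

The red torus moved from about (1.3, 4.7) to (2.6, 7.4), a distance of √(1.3² + 2.7²) ≈ 3.0.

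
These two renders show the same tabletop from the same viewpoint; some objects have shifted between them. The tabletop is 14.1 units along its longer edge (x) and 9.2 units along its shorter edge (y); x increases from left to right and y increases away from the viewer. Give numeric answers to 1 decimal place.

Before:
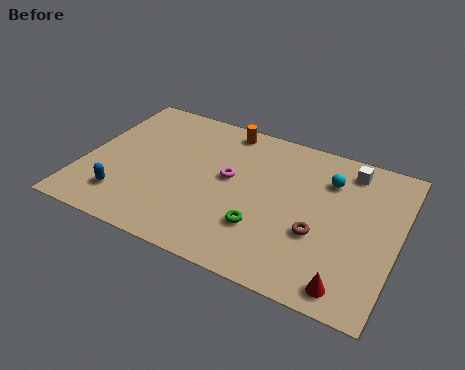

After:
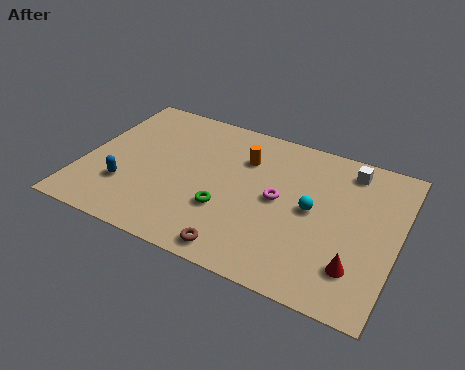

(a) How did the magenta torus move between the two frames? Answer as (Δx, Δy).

(2.3, -0.4)

The magenta torus started near (6.5, 5.1) and ended near (8.8, 4.7).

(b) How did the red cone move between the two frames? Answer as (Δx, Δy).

(0.2, 1.1)

The red cone started near (12.3, 1.1) and ended near (12.5, 2.2).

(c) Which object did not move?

the white cube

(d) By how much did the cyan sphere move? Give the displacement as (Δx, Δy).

(-0.5, -2.1)

The cyan sphere was at about (10.8, 6.8) and moved to about (10.3, 4.7).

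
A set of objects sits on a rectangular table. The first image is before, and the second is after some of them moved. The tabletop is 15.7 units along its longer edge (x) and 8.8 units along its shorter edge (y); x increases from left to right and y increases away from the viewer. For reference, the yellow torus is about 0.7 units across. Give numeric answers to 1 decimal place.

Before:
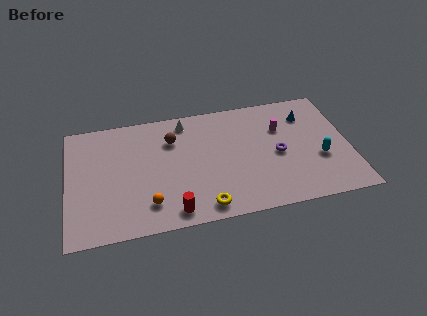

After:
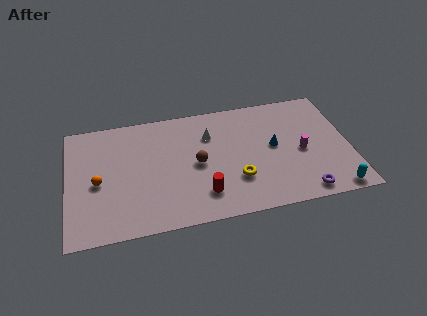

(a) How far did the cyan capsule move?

2.6

The cyan capsule was near (14.0, 3.3) before and (14.6, 0.8) after, so it travelled √(0.6² + 2.5²) ≈ 2.6 units.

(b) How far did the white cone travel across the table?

1.8

From (6.7, 7.6) to (8.0, 6.3), the white cone covered √(1.3² + 1.3²) ≈ 1.8 units.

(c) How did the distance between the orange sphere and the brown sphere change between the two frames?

+0.8

The distance was about 4.7 in the first image and 5.5 in the second, so they moved 0.8 units further apart.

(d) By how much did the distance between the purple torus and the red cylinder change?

-1.1

They were about 6.7 units apart before and 5.6 after — 1.1 units closer together.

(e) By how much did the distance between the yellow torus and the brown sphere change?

-2.9

They were about 5.5 units apart before and 2.6 after — 2.9 units closer together.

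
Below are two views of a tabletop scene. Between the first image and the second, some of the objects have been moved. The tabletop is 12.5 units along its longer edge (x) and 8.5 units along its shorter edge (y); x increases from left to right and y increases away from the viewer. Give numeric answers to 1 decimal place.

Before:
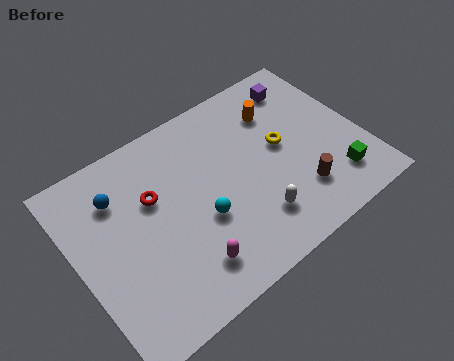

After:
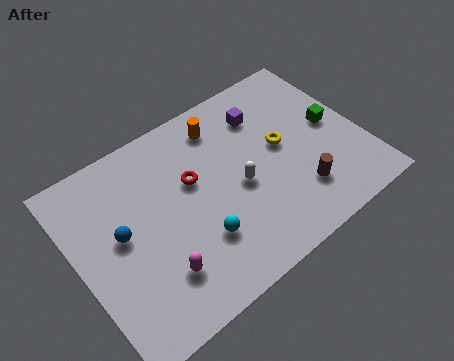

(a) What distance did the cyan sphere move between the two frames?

0.9

The cyan sphere moved from about (5.2, 3.3) to (4.9, 2.5), a distance of √(0.3² + 0.8²) ≈ 0.9.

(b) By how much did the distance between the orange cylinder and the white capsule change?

-1.5

Before: roughly 4.7 units apart; after: 3.2. That's 1.5 units closer together.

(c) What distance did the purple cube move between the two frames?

2.0

From (10.6, 7.0) to (8.7, 6.5), the purple cube covered √(1.9² + 0.5²) ≈ 2.0 units.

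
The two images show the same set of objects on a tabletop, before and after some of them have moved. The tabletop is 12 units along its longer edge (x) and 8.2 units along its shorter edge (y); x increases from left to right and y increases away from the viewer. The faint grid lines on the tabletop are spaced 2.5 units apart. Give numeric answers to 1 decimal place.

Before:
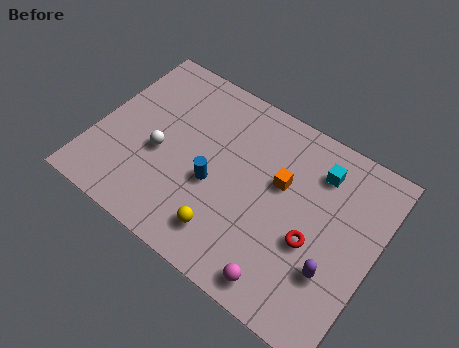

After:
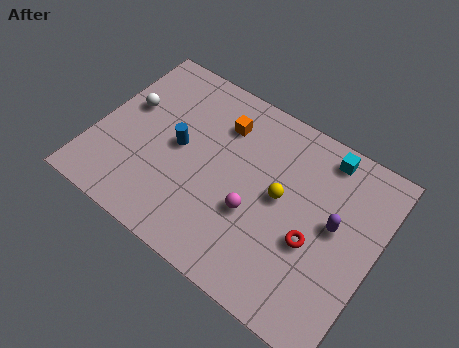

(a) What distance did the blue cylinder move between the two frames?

1.9

The blue cylinder moved from about (5.2, 3.4) to (3.5, 4.2), a distance of √(1.7² + 0.8²) ≈ 1.9.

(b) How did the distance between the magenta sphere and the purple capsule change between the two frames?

+1.1

They were about 2.4 units apart before and 3.5 after — 1.1 units further apart.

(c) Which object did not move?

the red torus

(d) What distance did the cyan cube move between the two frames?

0.8

From (9.2, 6.4) to (9.3, 7.2), the cyan cube covered √(0.1² + 0.8²) ≈ 0.8 units.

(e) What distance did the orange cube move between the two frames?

3.0

From (7.8, 5.0) to (5.0, 6.2), the orange cube covered √(2.8² + 1.2²) ≈ 3.0 units.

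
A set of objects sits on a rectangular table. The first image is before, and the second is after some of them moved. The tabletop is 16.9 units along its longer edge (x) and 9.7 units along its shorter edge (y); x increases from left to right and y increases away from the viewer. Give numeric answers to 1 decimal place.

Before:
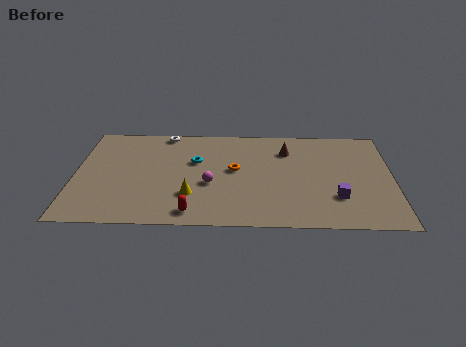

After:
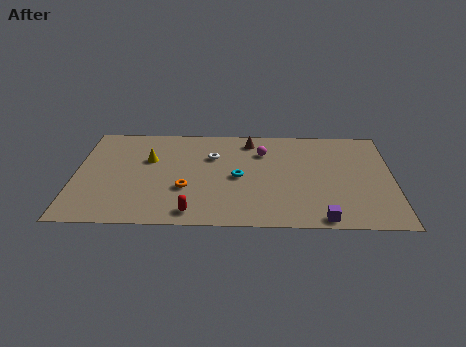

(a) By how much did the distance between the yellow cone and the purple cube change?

+3.0

They were about 7.7 units apart before and 10.7 after — 3.0 units further apart.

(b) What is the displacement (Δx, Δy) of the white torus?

(2.6, -2.3)

From the two frames, the white torus sits at roughly (4.7, 8.9) before and (7.3, 6.6) after.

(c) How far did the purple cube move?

2.2

The purple cube was near (13.9, 2.8) before and (13.1, 0.8) after, so it travelled √(0.8² + 2.0²) ≈ 2.2 units.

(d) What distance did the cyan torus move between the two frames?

2.7

From (6.4, 6.1) to (8.7, 4.6), the cyan torus covered √(2.3² + 1.5²) ≈ 2.7 units.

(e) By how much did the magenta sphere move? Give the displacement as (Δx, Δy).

(2.8, 3.2)

The magenta sphere started near (7.2, 3.9) and ended near (10.0, 7.1).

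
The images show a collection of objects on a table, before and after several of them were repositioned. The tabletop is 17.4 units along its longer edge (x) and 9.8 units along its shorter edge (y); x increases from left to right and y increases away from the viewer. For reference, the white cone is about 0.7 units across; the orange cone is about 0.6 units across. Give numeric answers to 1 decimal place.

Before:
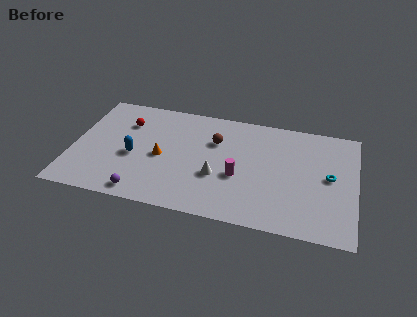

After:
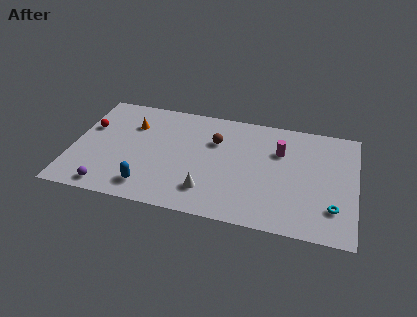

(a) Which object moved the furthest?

the magenta cylinder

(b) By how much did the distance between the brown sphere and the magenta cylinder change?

+0.8

They were about 3.2 units apart before and 4.0 after — 0.8 units further apart.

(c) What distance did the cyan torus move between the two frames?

2.6

The cyan torus moved from about (15.8, 5.1) to (16.1, 2.5), a distance of √(0.3² + 2.6²) ≈ 2.6.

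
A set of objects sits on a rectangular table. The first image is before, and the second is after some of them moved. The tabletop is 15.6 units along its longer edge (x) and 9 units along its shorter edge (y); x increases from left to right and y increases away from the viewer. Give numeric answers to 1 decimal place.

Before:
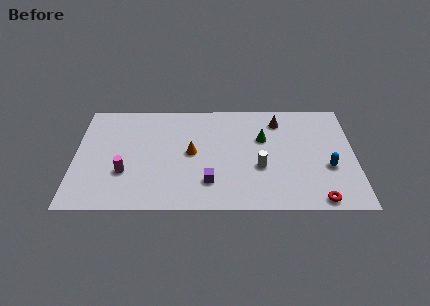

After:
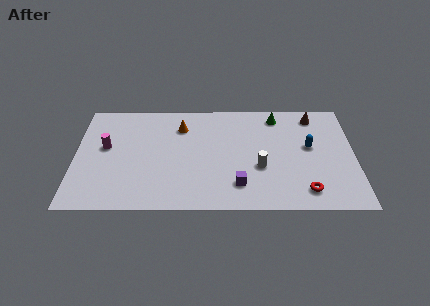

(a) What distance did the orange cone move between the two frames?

2.3

From (6.5, 4.6) to (5.9, 6.8), the orange cone covered √(0.6² + 2.2²) ≈ 2.3 units.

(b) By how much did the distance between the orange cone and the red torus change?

+0.7

The distance was about 8.0 in the first image and 8.7 in the second, so they moved 0.7 units further apart.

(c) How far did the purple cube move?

1.6

From (7.5, 2.2) to (9.1, 2.0), the purple cube covered √(1.6² + 0.2²) ≈ 1.6 units.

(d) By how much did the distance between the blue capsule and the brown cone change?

-2.1

The distance was about 4.7 in the first image and 2.6 in the second, so they moved 2.1 units closer together.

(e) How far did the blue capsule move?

2.0

From (14.1, 3.4) to (13.1, 5.1), the blue capsule covered √(1.0² + 1.7²) ≈ 2.0 units.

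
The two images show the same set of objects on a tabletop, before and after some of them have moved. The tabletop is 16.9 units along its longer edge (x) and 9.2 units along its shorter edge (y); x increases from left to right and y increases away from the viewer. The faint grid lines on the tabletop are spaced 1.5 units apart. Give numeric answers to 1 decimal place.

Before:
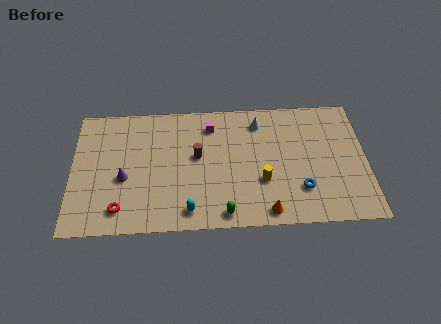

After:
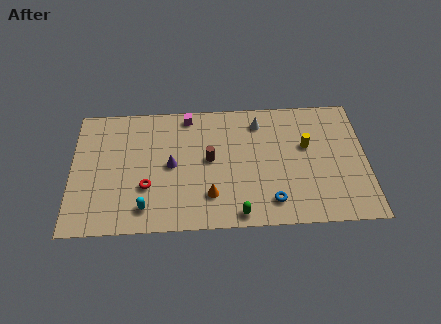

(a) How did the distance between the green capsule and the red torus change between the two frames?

-0.3

The distance was about 5.9 in the first image and 5.6 in the second, so they moved 0.3 units closer together.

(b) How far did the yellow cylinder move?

3.5

The yellow cylinder moved from about (10.9, 3.2) to (13.5, 5.6), a distance of √(2.6² + 2.4²) ≈ 3.5.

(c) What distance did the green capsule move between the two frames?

0.8

The green capsule was near (8.7, 1.0) before and (9.5, 0.9) after, so it travelled √(0.8² + 0.1²) ≈ 0.8 units.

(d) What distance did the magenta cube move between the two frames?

1.5

The magenta cube moved from about (8.0, 7.4) to (6.7, 8.2), a distance of √(1.3² + 0.8²) ≈ 1.5.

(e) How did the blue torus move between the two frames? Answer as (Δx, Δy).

(-1.7, -0.8)

From the two frames, the blue torus sits at roughly (13.1, 2.5) before and (11.4, 1.7) after.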